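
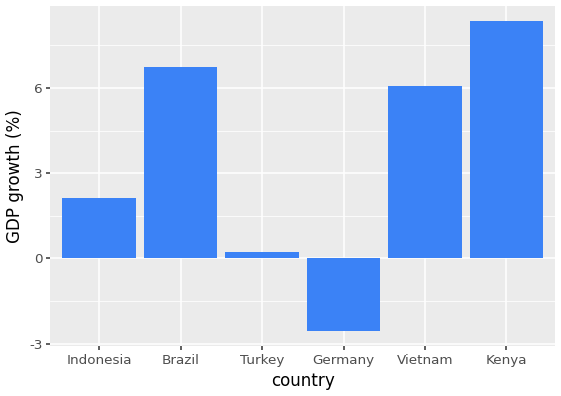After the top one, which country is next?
Top 3: Kenya ≈ 8, Brazil ≈ 7, Vietnam ≈ 6.

Brazil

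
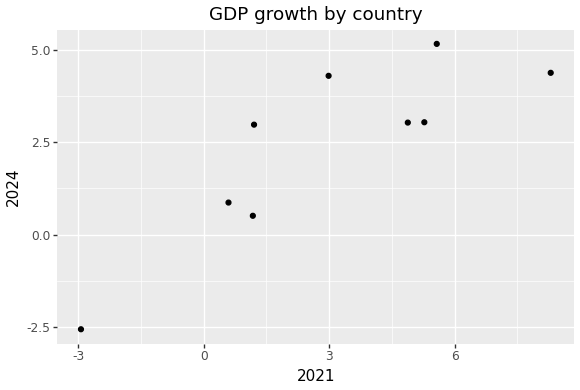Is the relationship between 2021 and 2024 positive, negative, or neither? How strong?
positive, strong

Points are positively correlated; strong (|r| ≈ 0.9).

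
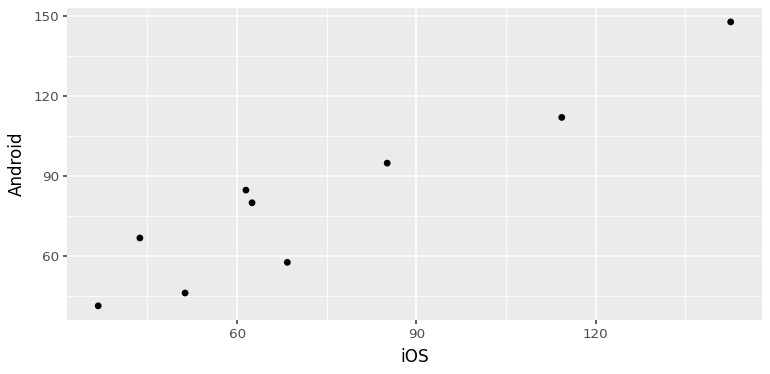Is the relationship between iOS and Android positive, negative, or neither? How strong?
Points are positively correlated; strong (|r| ≈ 0.9).

positive, strong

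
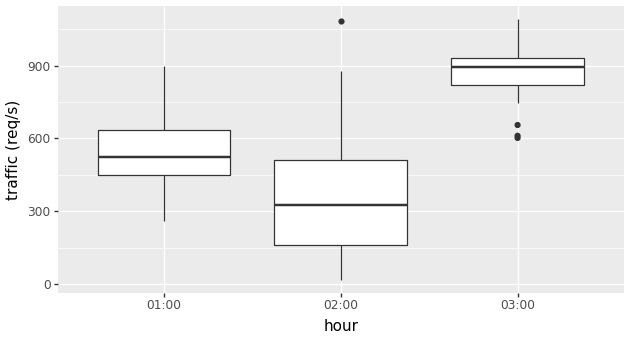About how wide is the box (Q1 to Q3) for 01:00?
Q3 ≈ 650, Q1 ≈ 450; IQR ≈ 200.

≈ 200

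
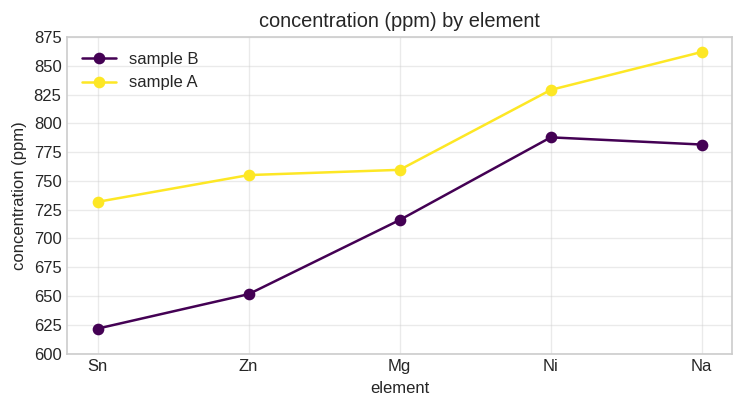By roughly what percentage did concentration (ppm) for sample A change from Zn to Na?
Zn ≈ 750, Na ≈ 850; (850 − 750) / 750 ≈ +13.3%.

≈ +13.3%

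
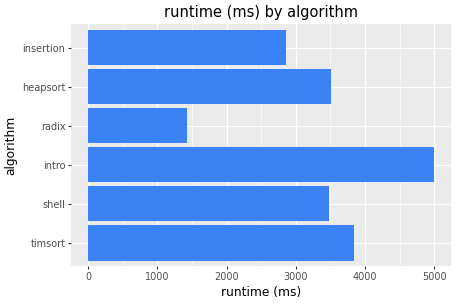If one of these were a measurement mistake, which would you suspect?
radix

radix ≈ 1500; the rest sit between ≈ 3000 and ≈ 5000.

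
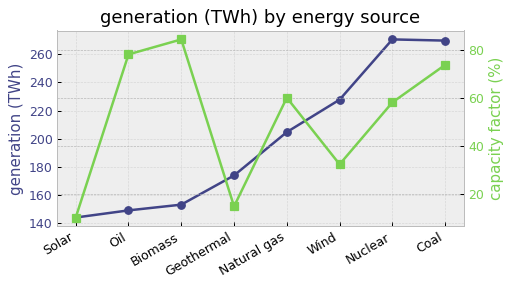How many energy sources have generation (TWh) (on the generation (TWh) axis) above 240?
Above 240: Nuclear, Coal.

2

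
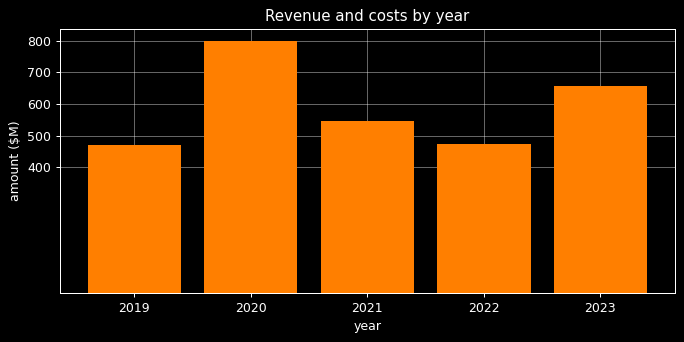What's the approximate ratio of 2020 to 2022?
2020 ≈ 800, 2022 ≈ 500; 800/500 ≈ 1.6.

≈ 1.6×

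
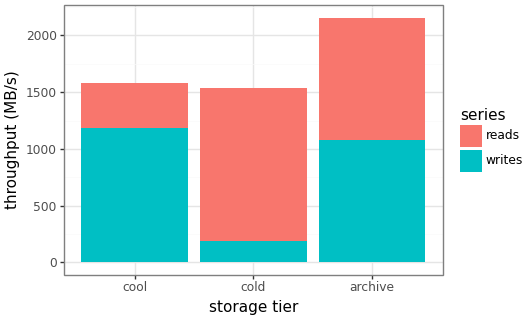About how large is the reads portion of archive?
≈ 1200

reads top ≈ 2200, bottom ≈ 1000; segment ≈ 1200.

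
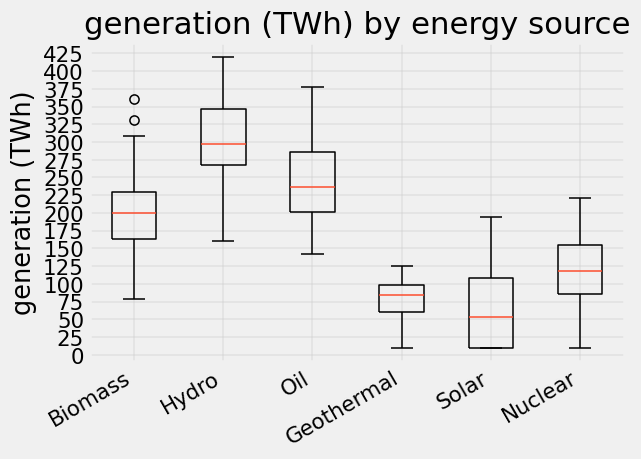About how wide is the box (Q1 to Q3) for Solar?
Q3 ≈ 100, Q1 ≈ 0; IQR ≈ 100.

≈ 100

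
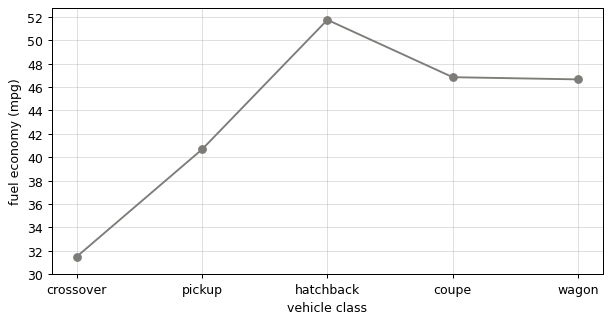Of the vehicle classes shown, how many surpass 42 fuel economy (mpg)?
Above 42: hatchback, coupe, wagon.

3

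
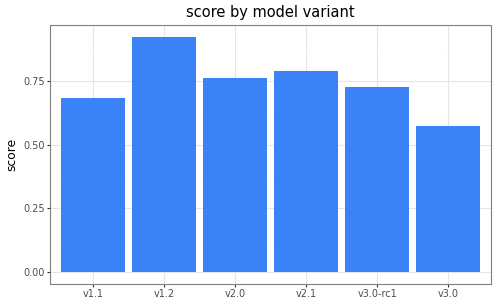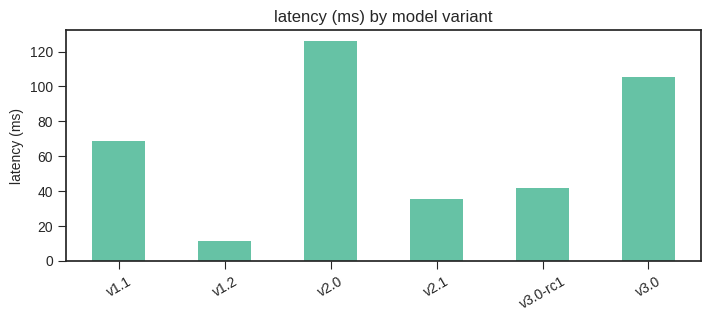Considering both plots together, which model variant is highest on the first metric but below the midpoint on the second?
v1.2

Chart 2 median latency (ms) ≈ 60; below-median model variants: v1.2, v2.1, v3.0-rc1. Among those, v1.2 has the highest score (≈ 0.9).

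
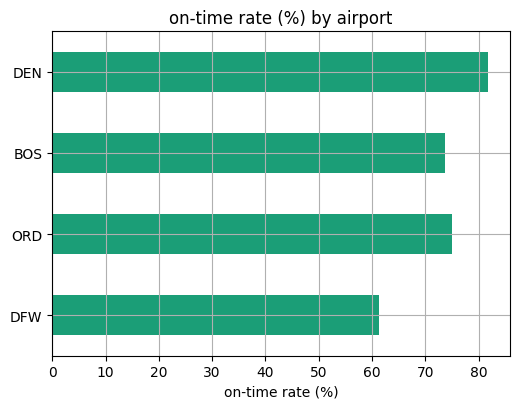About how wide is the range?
Max DEN ≈ 80, min DFW ≈ 60; range ≈ 20.

≈ 20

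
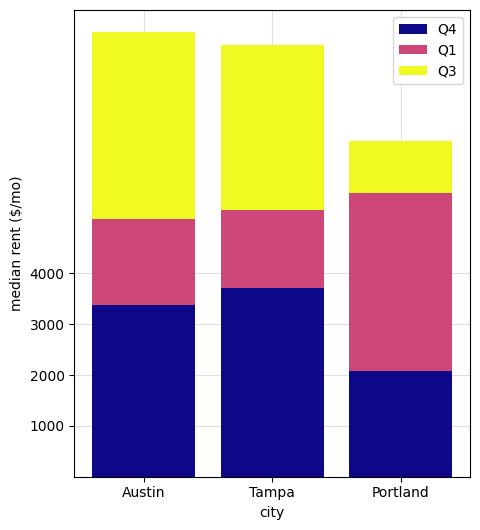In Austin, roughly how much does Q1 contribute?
Q1 top ≈ 5000, bottom ≈ 3000; segment ≈ 2000.

≈ 2000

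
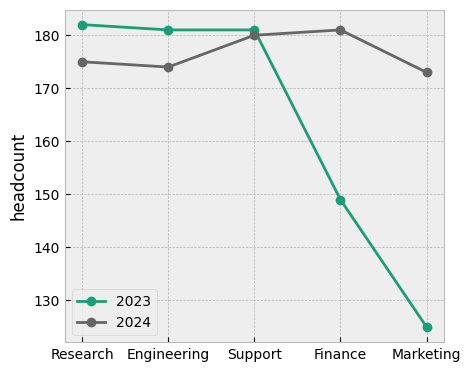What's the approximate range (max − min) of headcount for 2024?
Max Finance ≈ 180, min Marketing ≈ 175; range ≈ 5.

≈ 5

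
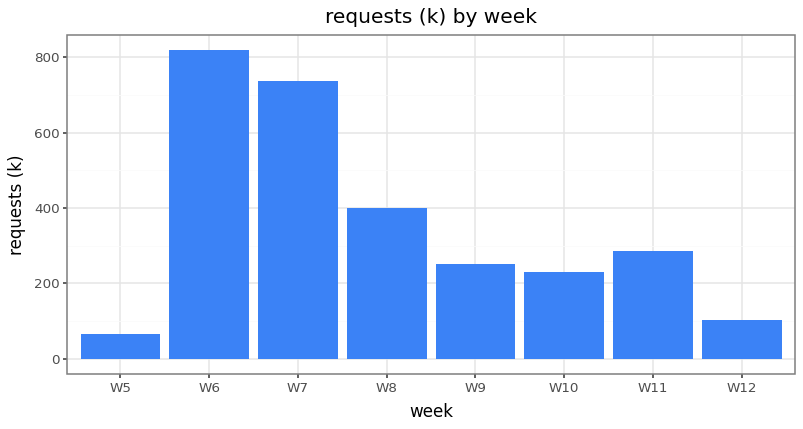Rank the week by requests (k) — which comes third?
Top 4: W6 ≈ 800, W7 ≈ 700, W8 ≈ 400, W11 ≈ 300.

W8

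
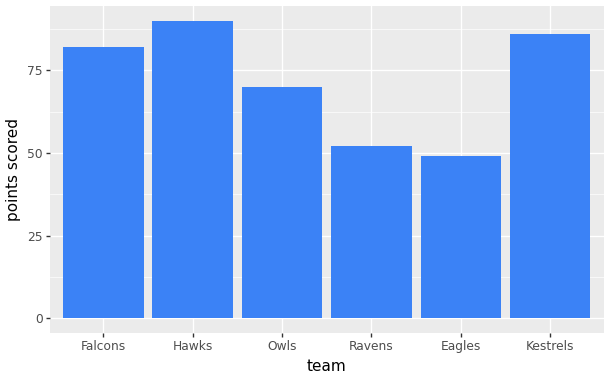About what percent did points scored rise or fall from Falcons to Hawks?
≈ +12.5%

Falcons ≈ 80, Hawks ≈ 90; (90 − 80) / 80 ≈ +12.5%.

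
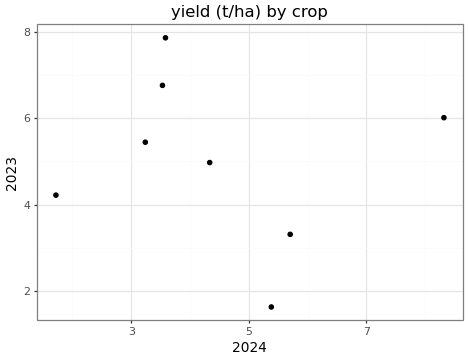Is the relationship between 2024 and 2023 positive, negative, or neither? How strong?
no clear correlation

Points are roughly uncorrelated; weak (|r| ≈ 0.1).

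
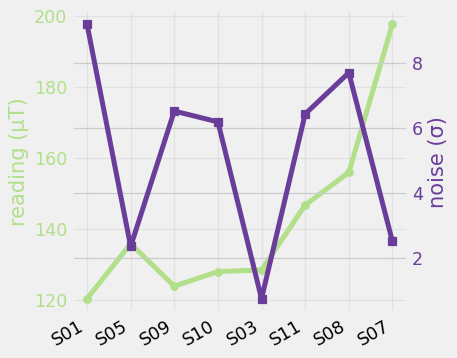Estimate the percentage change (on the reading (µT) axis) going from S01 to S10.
S01 ≈ 120, S10 ≈ 130; (130 − 120) / 120 ≈ +8.3%.

≈ +8.3%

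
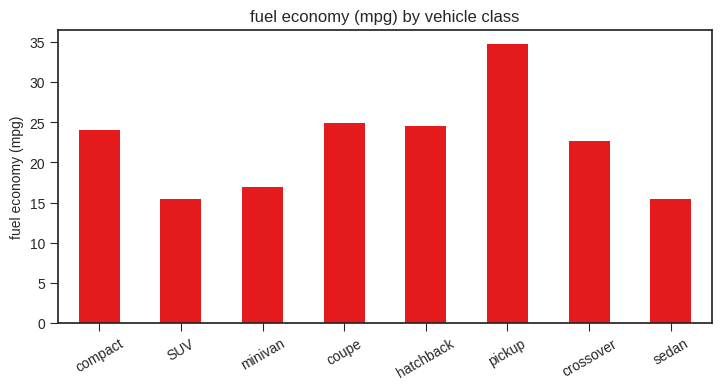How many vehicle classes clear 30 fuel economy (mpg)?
Above 30: pickup.

1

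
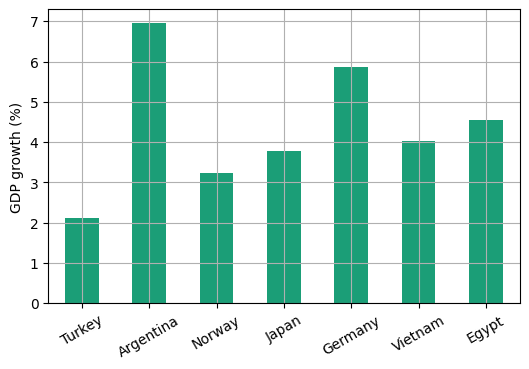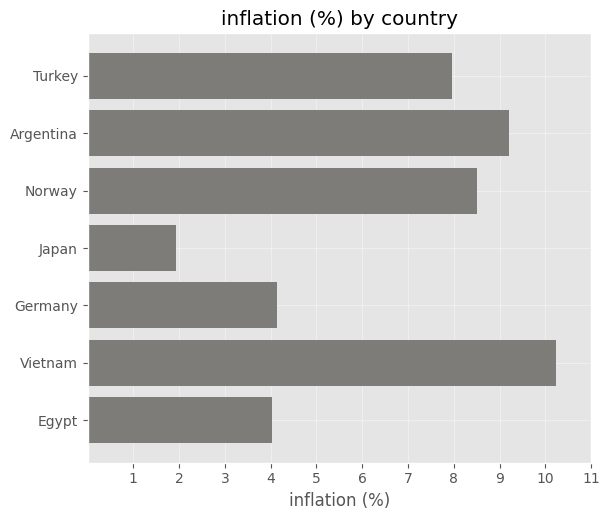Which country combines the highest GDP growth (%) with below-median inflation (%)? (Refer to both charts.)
Germany

Chart 2 median inflation (%) ≈ 8; below-median countries: Japan, Germany, Egypt. Among those, Germany has the highest GDP growth (%) (≈ 6).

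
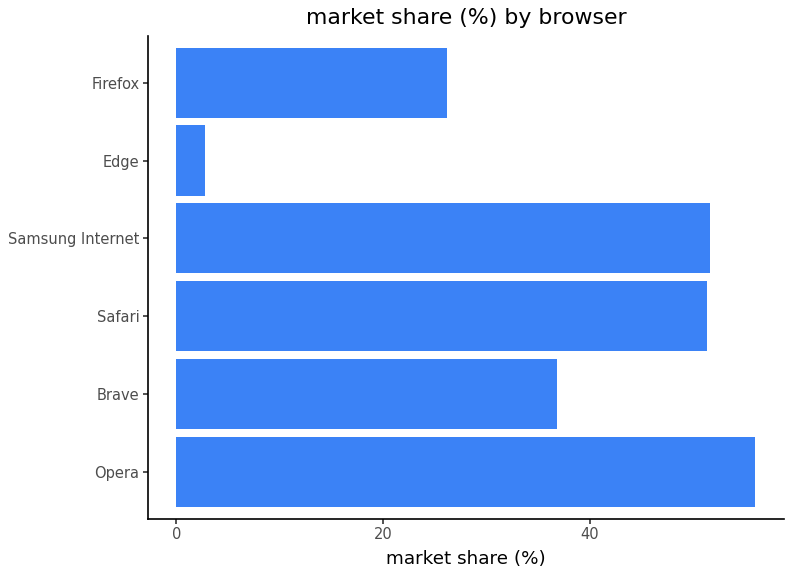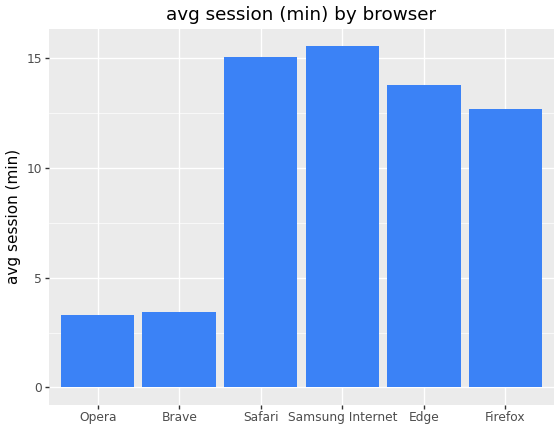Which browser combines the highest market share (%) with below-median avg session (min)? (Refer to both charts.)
Chart 2 median avg session (min) ≈ 14; below-median browsers: Opera, Brave, Firefox. Among those, Opera has the highest market share (%) (≈ 60).

Opera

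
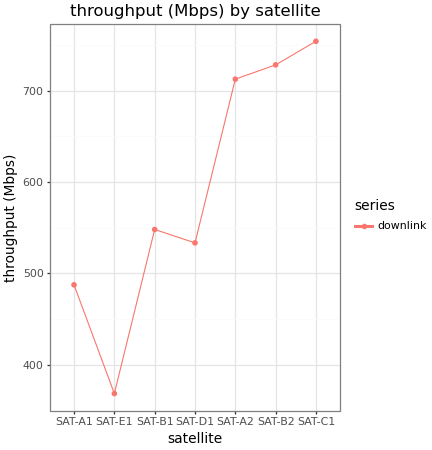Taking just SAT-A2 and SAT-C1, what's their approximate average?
≈ 725

(700 + 750) / 2 ≈ 725.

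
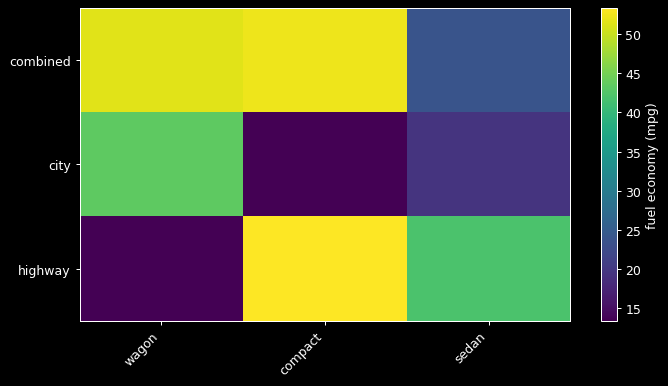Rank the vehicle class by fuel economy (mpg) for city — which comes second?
Top 3 for city: wagon ≈ 45, sedan ≈ 20, compact ≈ 15.

sedan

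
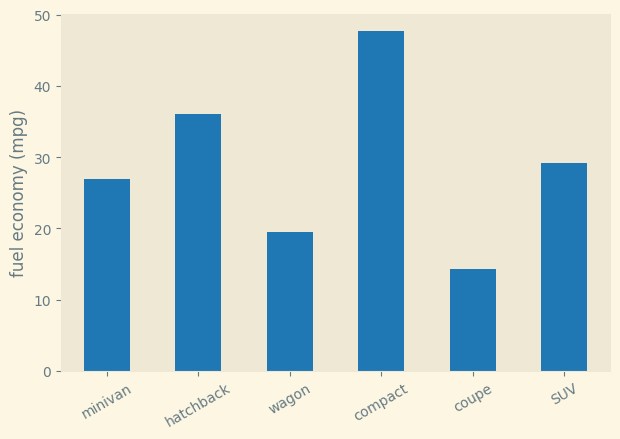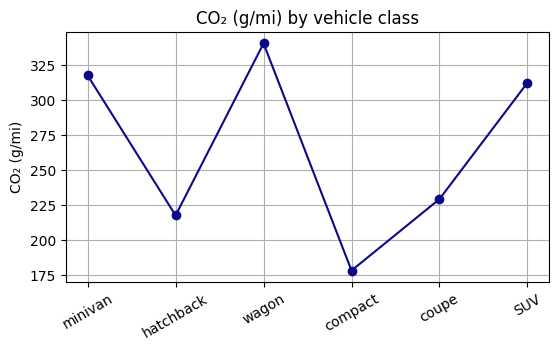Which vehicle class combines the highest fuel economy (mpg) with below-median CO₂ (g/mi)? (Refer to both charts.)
Chart 2 median CO₂ (g/mi) ≈ 250; below-median vehicle classes: hatchback, compact, coupe. Among those, compact has the highest fuel economy (mpg) (≈ 50).

compact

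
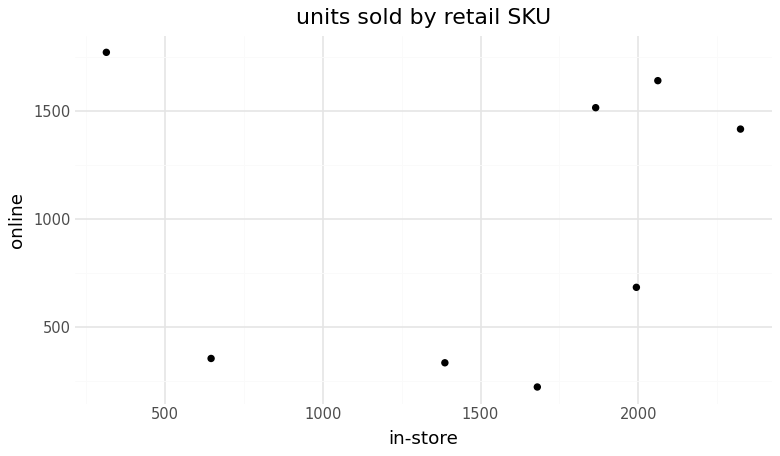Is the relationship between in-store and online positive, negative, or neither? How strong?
Points are roughly uncorrelated; weak (|r| ≈ 0.1).

no clear correlation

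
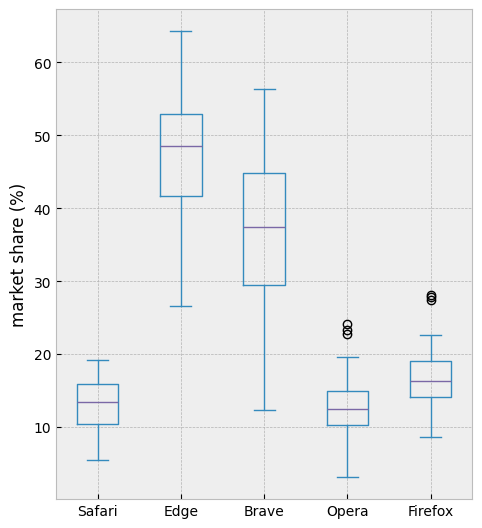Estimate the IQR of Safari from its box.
≈ 5

Q3 ≈ 15, Q1 ≈ 10; IQR ≈ 5.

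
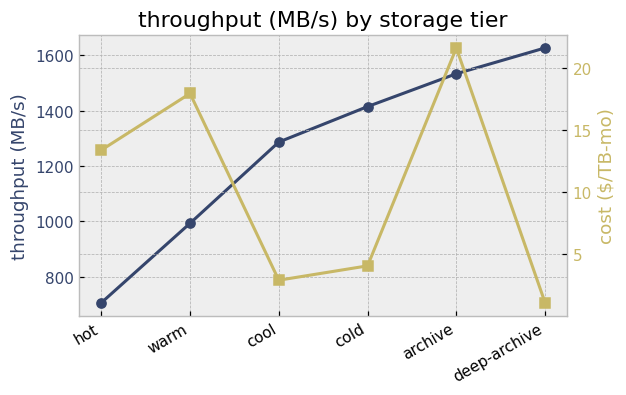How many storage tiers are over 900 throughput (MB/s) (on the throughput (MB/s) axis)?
5

Above 900: warm, cool, cold, archive, deep-archive.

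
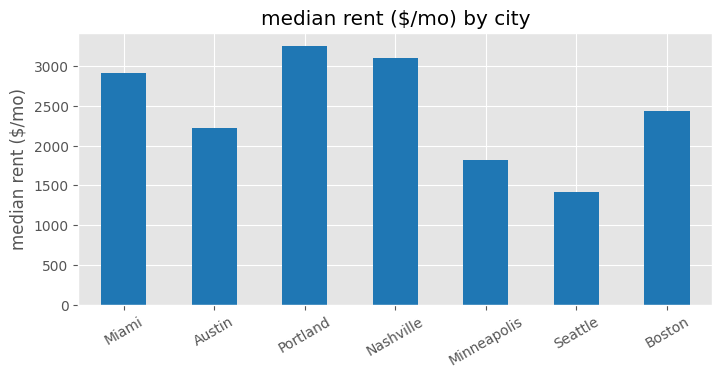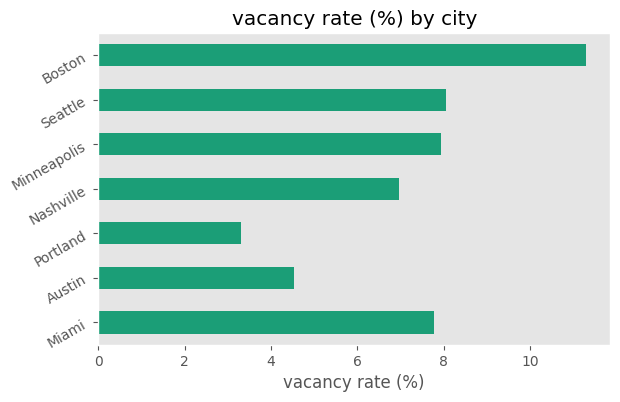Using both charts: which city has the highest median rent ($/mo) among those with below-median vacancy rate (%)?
Portland

Chart 2 median vacancy rate (%) ≈ 8; below-median cities: Austin, Portland, Nashville. Among those, Portland has the highest median rent ($/mo) (≈ 3500).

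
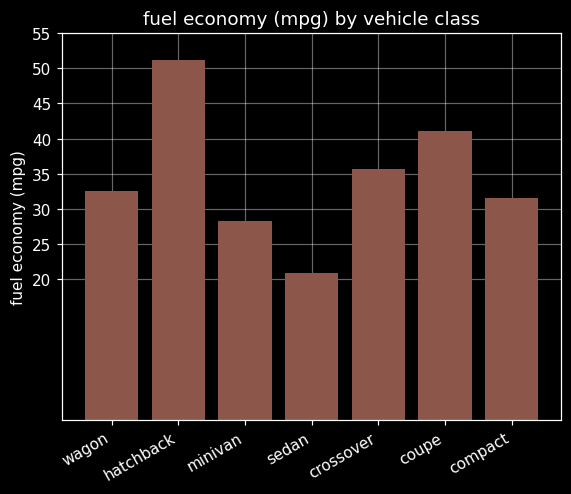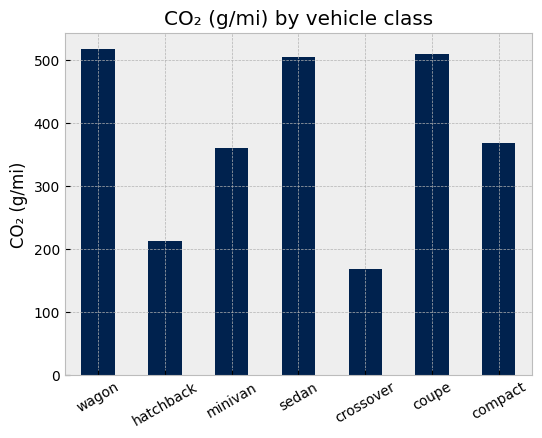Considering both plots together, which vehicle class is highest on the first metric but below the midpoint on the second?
Chart 2 median CO₂ (g/mi) ≈ 350; below-median vehicle classes: hatchback, minivan, crossover. Among those, hatchback has the highest fuel economy (mpg) (≈ 50).

hatchback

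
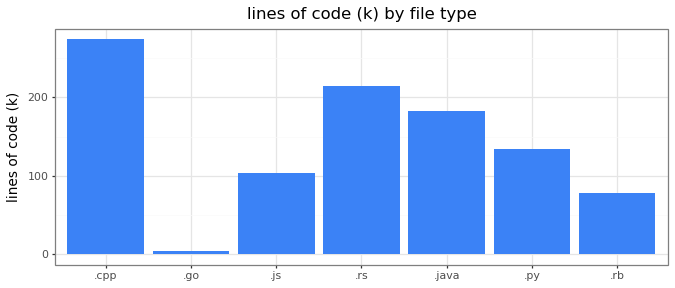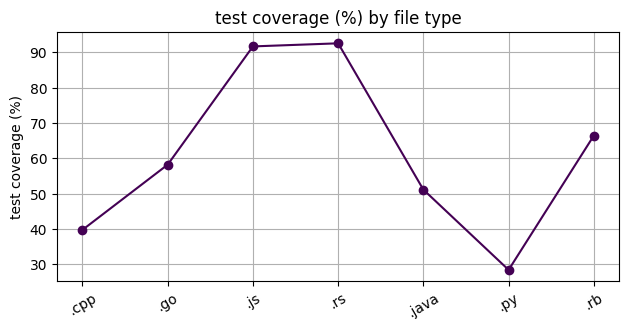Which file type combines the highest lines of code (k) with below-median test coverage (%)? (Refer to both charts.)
Chart 2 median test coverage (%) ≈ 60; below-median file types: .cpp, .java, .py. Among those, .cpp has the highest lines of code (k) (≈ 250).

.cpp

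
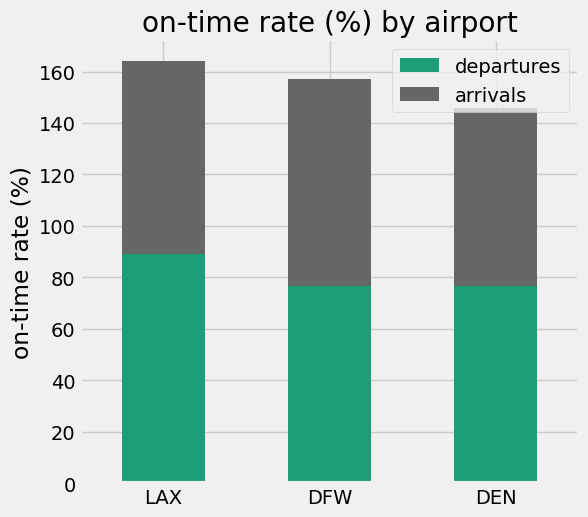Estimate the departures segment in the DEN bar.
departures top ≈ 80, bottom ≈ 0; segment ≈ 80.

≈ 80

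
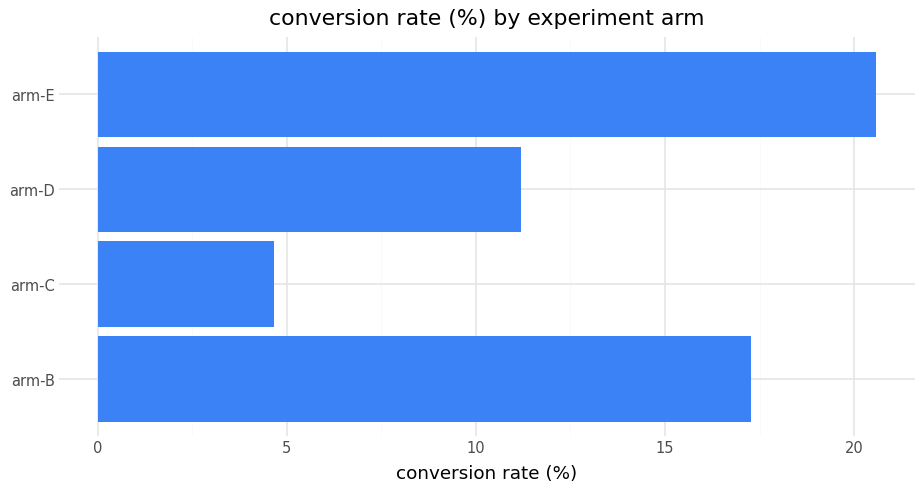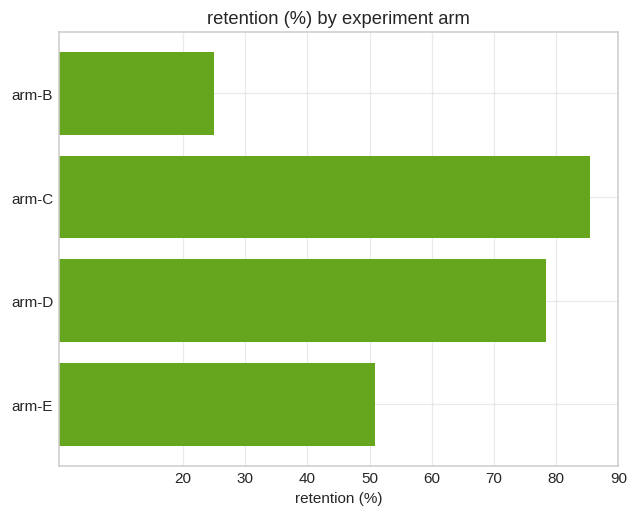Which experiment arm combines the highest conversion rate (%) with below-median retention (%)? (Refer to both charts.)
arm-E

Chart 2 median retention (%) ≈ 60; below-median experiment arms: arm-B, arm-E. Among those, arm-E has the highest conversion rate (%) (≈ 20).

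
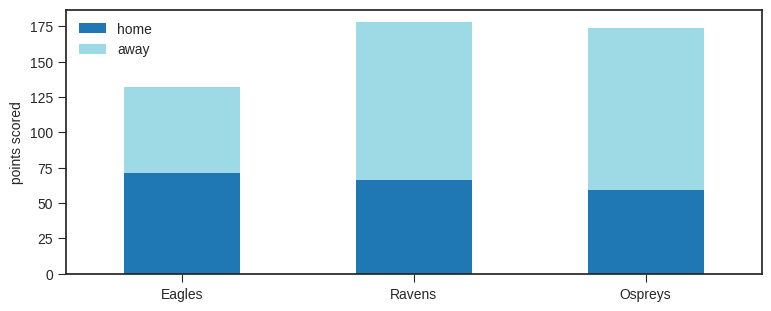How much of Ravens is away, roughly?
away top ≈ 180, bottom ≈ 60; segment ≈ 120.

≈ 120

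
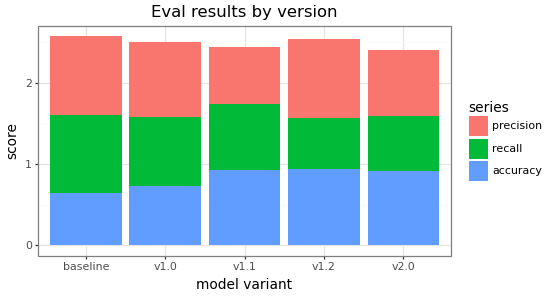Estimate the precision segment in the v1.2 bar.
precision top ≈ 2.5, bottom ≈ 1.5; segment ≈ 1.0.

≈ 1.0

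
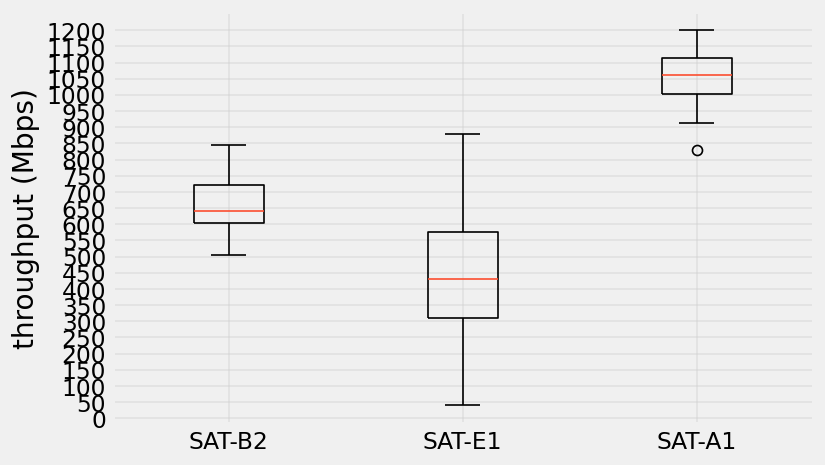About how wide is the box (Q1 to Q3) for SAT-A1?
Q3 ≈ 1100, Q1 ≈ 1000; IQR ≈ 100.

≈ 100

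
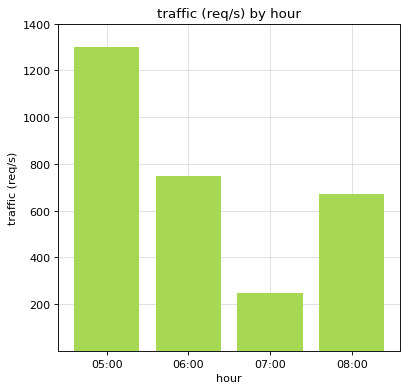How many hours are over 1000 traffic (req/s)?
1

Above 1000: 05:00.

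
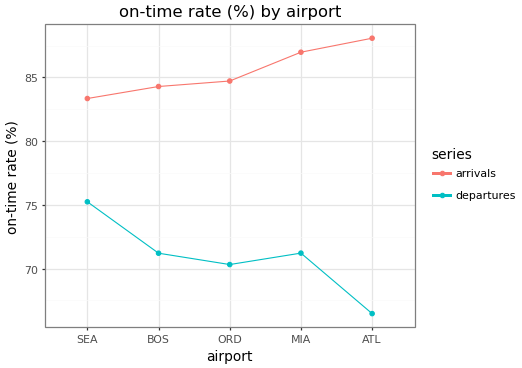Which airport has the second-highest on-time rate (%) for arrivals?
MIA

Top 3 for arrivals: ATL ≈ 88, MIA ≈ 86, ORD ≈ 84.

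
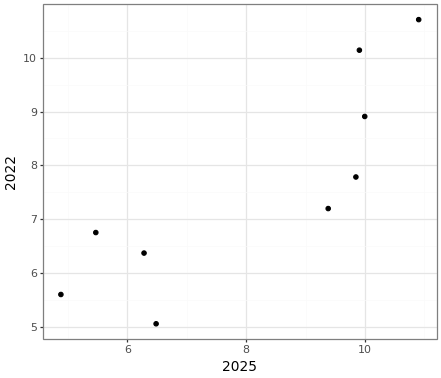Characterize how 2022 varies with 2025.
positive, strong

Points are positively correlated; strong (|r| ≈ 0.8).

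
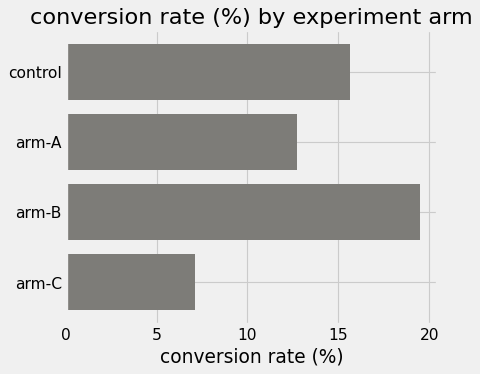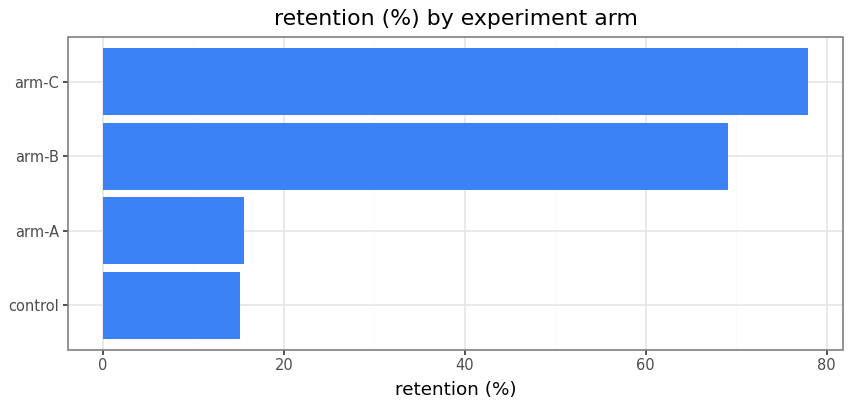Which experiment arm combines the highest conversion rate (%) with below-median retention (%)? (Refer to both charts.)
Chart 2 median retention (%) ≈ 40; below-median experiment arms: control, arm-A. Among those, control has the highest conversion rate (%) (≈ 16).

control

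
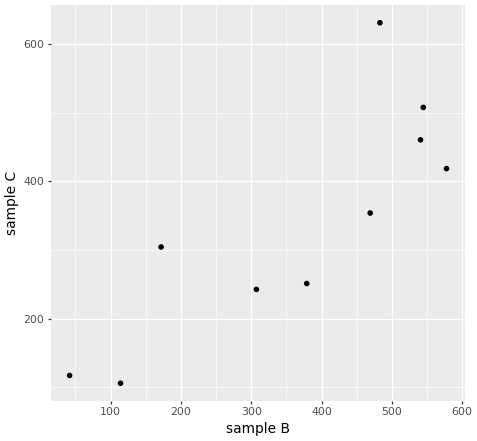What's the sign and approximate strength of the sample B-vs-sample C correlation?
Points are positively correlated; strong (|r| ≈ 0.8).

positive, strong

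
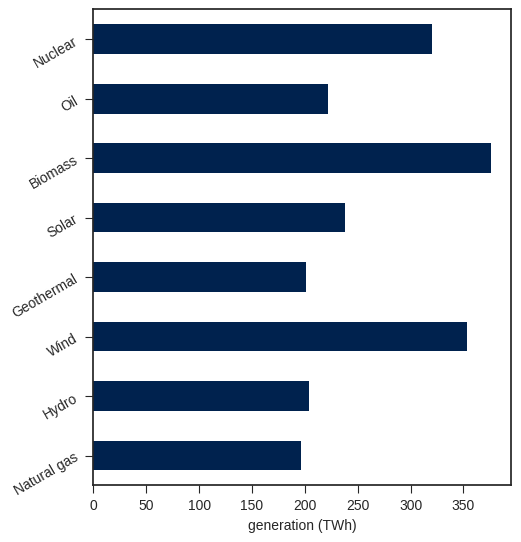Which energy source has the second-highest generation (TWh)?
Top 3: Biomass ≈ 400, Wind ≈ 350, Nuclear ≈ 300.

Wind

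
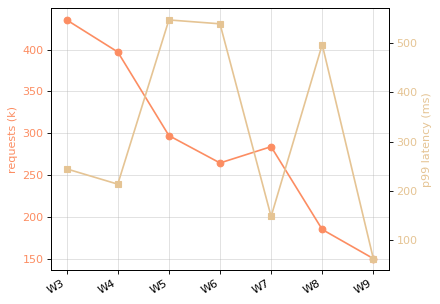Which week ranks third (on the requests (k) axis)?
W5

Top 4 (on the requests (k) axis): W3 ≈ 425, W4 ≈ 400, W5 ≈ 300, W7 ≈ 275.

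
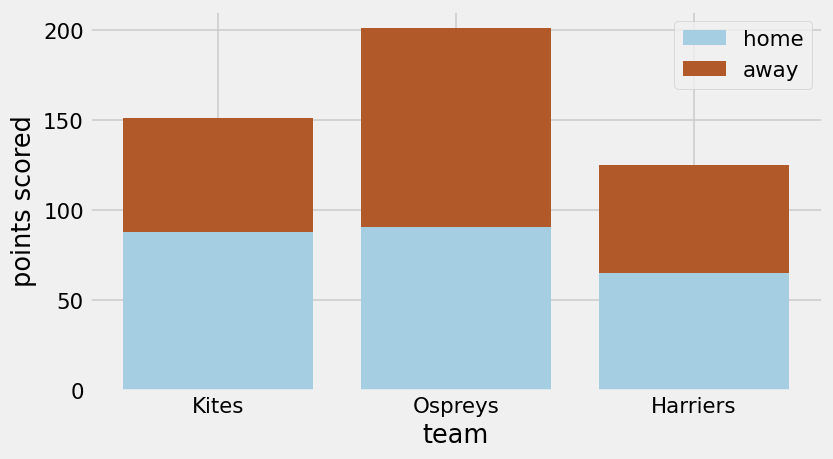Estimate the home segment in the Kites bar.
≈ 80

home top ≈ 80, bottom ≈ 0; segment ≈ 80.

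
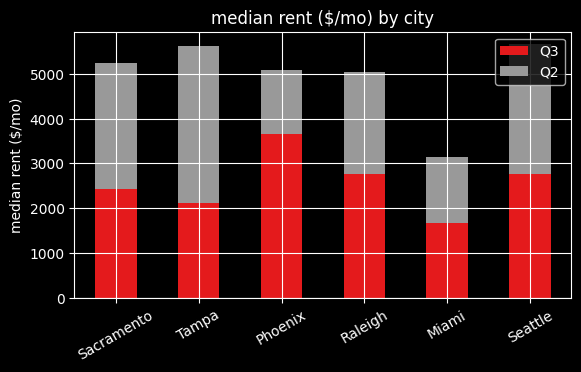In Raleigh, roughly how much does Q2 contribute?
≈ 2000

Q2 top ≈ 5000, bottom ≈ 3000; segment ≈ 2000.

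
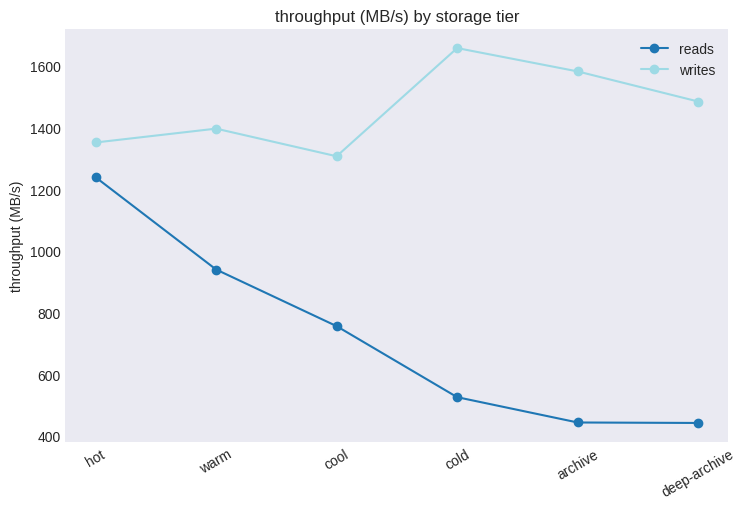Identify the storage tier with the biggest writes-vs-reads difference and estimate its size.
archive: writes ≈ 1600, reads ≈ 400 → gap ≈ 1200. Next-largest (cold) is only ≈ 1000.

archive, ≈ 1200 MB/s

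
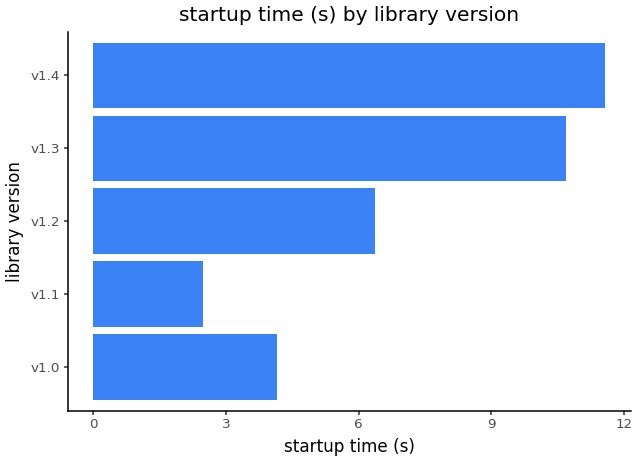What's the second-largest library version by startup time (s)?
Top 3: v1.4 ≈ 12, v1.3 ≈ 11, v1.2 ≈ 6.

v1.3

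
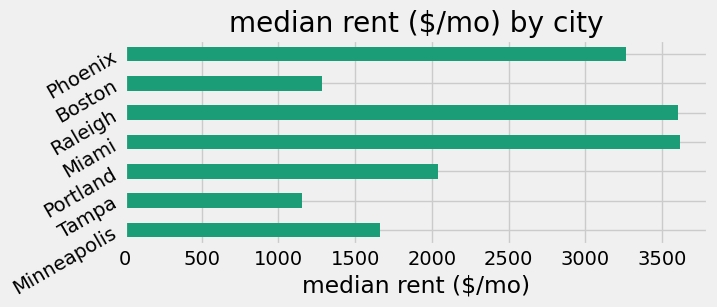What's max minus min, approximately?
Max Miami ≈ 3500, min Tampa ≈ 1000; range ≈ 2500.

≈ 2500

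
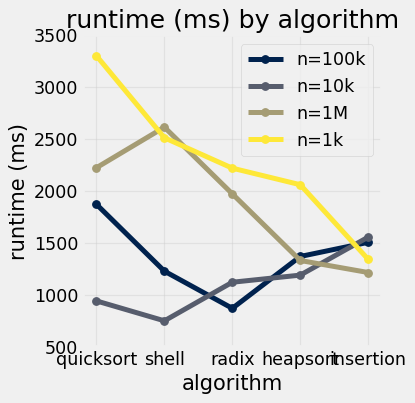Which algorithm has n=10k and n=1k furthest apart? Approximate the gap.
quicksort: n=10k ≈ 1000, n=1k ≈ 3500 → gap ≈ 2500. Next-largest (shell) is only ≈ 2000.

quicksort, ≈ 2500 ms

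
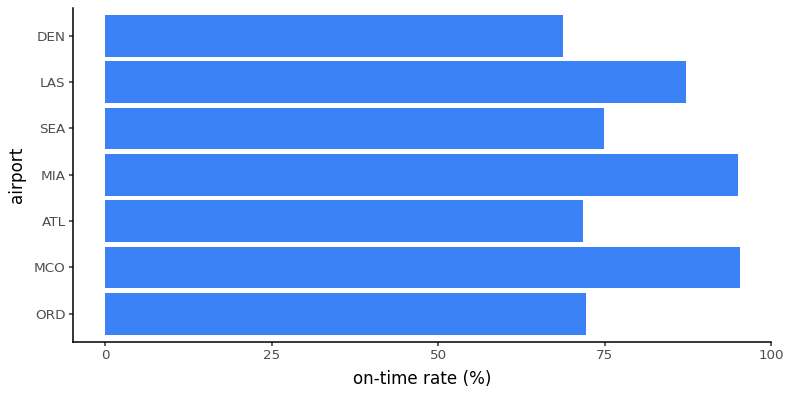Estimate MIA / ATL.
≈ 1.43×

MIA ≈ 100, ATL ≈ 70; 100/70 ≈ 1.43.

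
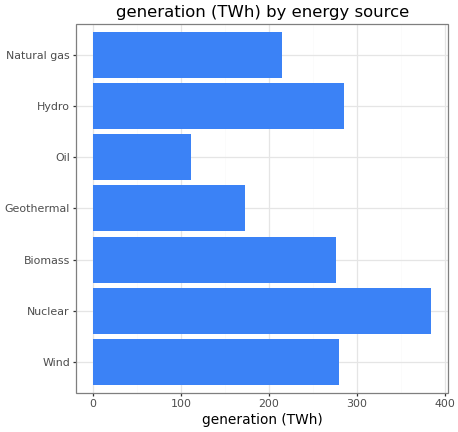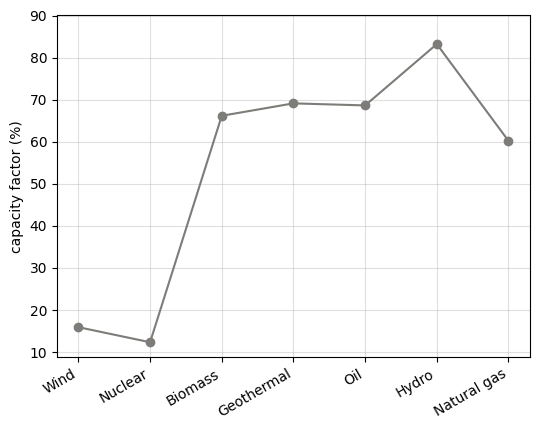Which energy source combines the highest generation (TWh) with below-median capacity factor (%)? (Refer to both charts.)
Nuclear

Chart 2 median capacity factor (%) ≈ 70; below-median energy sources: Wind, Nuclear, Natural gas. Among those, Nuclear has the highest generation (TWh) (≈ 400).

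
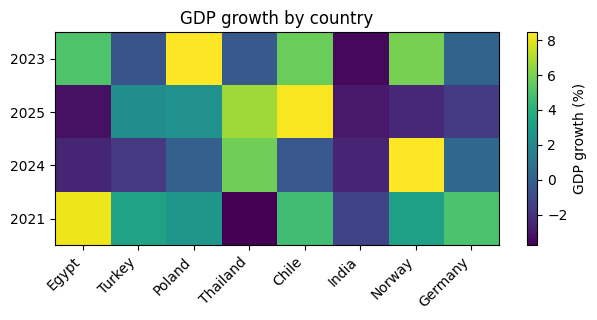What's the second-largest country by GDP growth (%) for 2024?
Thailand

Top 3 for 2024: Norway ≈ 8, Thailand ≈ 6, Germany ≈ 0.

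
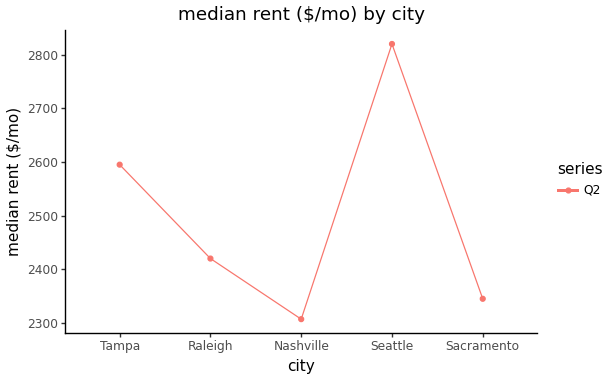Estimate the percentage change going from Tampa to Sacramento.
Tampa ≈ 2600, Sacramento ≈ 2350; (2350 − 2600) / 2600 ≈ -9.6%.

≈ -9.6%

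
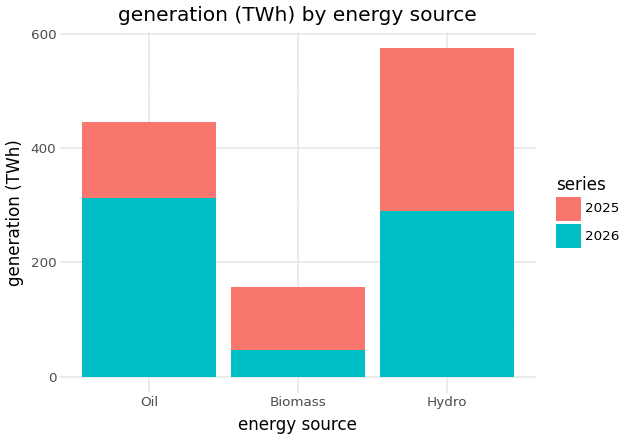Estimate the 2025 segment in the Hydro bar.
2025 top ≈ 600, bottom ≈ 300; segment ≈ 300.

≈ 300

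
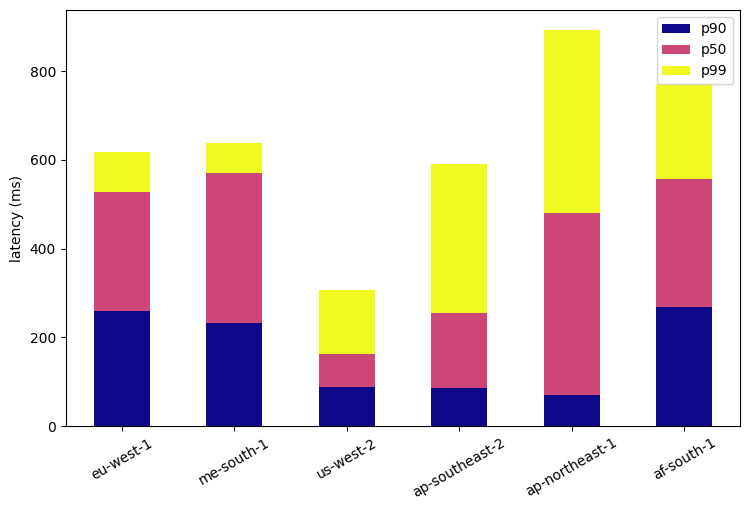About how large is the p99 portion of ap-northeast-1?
p99 top ≈ 900, bottom ≈ 500; segment ≈ 400.

≈ 400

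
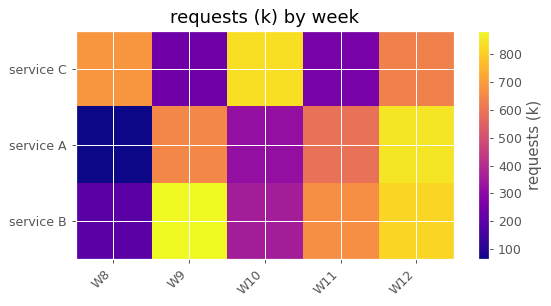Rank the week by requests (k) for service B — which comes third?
Top 4 for service B: W9 ≈ 900, W12 ≈ 800, W11 ≈ 700, W10 ≈ 400.

W11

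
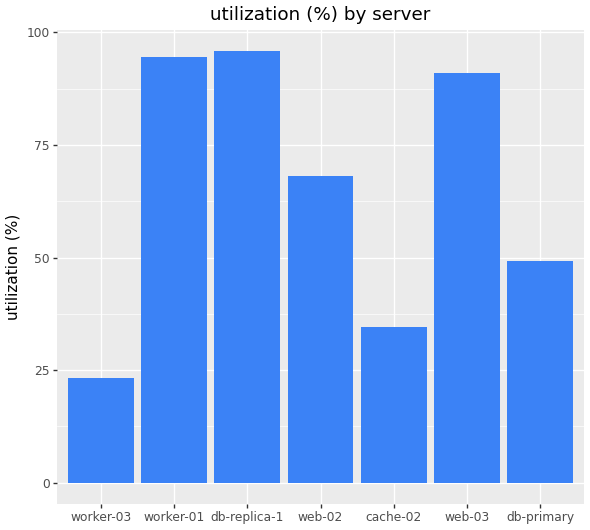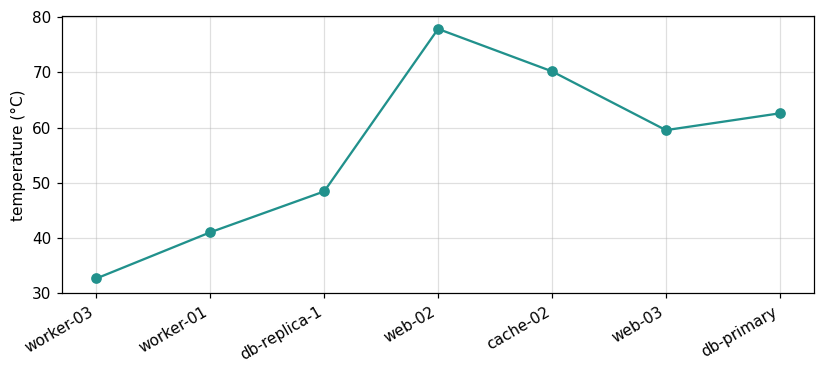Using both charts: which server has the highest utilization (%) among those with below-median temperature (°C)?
db-replica-1

Chart 2 median temperature (°C) ≈ 60; below-median servers: worker-03, worker-01, db-replica-1. Among those, db-replica-1 has the highest utilization (%) (≈ 100).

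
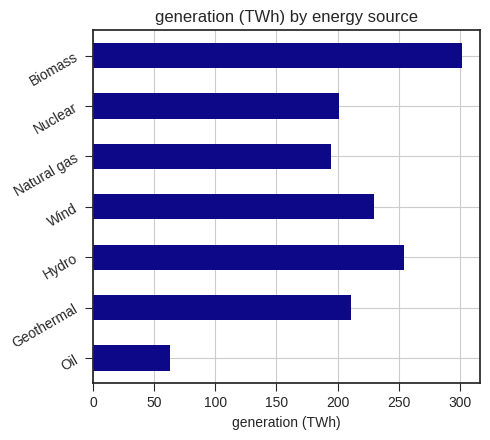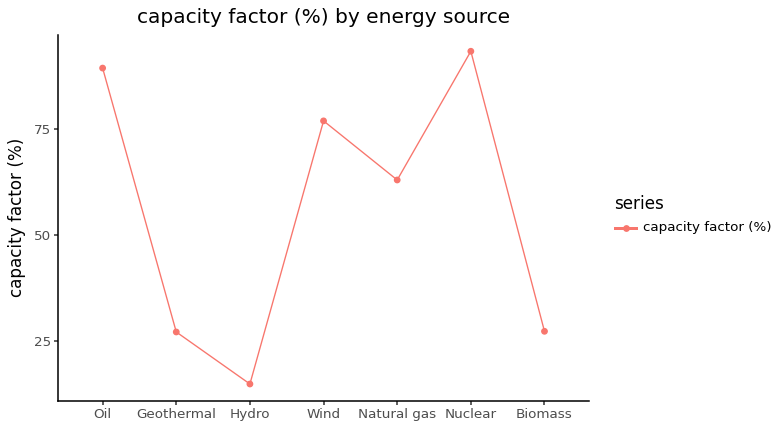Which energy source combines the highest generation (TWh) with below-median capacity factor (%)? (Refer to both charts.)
Chart 2 median capacity factor (%) ≈ 60; below-median energy sources: Geothermal, Hydro, Biomass. Among those, Biomass has the highest generation (TWh) (≈ 300).

Biomass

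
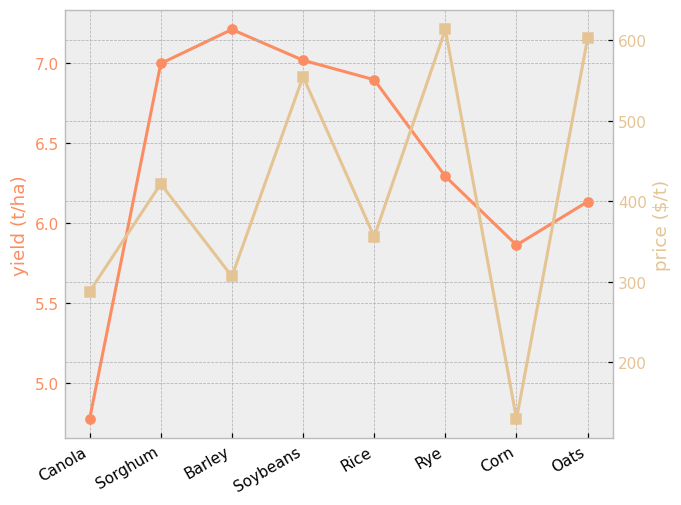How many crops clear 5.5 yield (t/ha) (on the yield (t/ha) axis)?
Above 5.5: Sorghum, Barley, Soybeans, Rice, Rye, Corn, Oats.

7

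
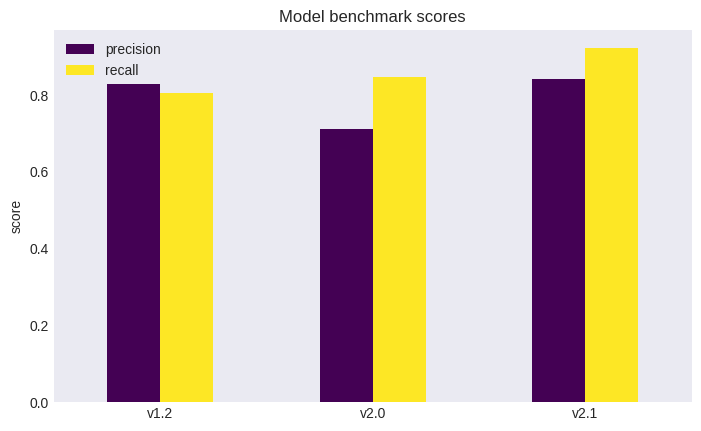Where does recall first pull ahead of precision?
v1.2: recall ≈ 0.8 vs precision ≈ 0.8 (not yet); v2.0: recall ≈ 0.8 vs precision ≈ 0.7 (first crossover).

v2.0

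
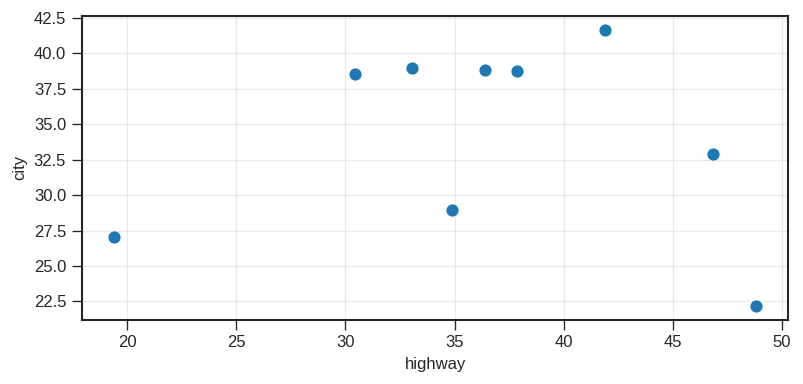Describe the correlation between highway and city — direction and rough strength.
Points are roughly uncorrelated; weak (|r| ≈ 0.1).

no clear correlation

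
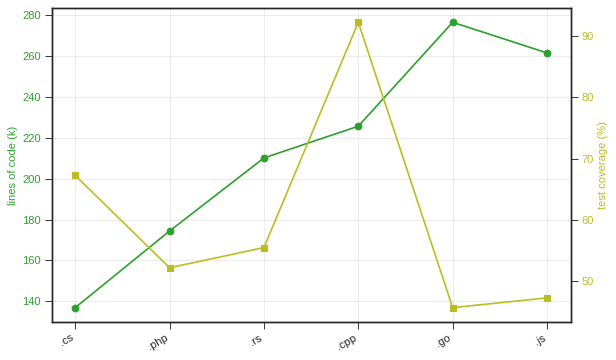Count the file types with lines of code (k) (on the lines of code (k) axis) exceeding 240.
Above 240: .go, .js.

2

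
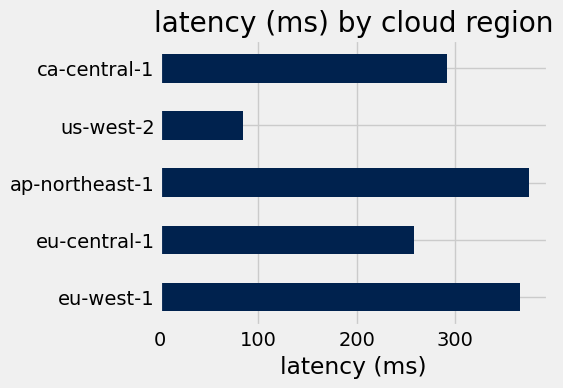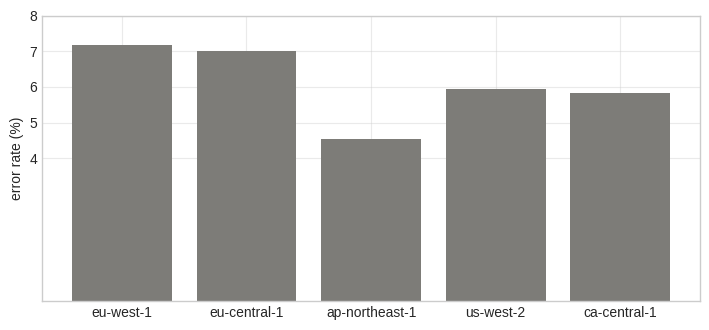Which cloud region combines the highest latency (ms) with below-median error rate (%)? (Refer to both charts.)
ap-northeast-1

Chart 2 median error rate (%) ≈ 6; below-median cloud regions: ap-northeast-1, ca-central-1. Among those, ap-northeast-1 has the highest latency (ms) (≈ 400).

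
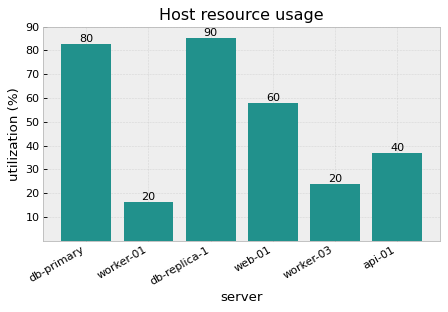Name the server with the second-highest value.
db-primary

Top 3: db-replica-1 ≈ 90, db-primary ≈ 80, web-01 ≈ 60.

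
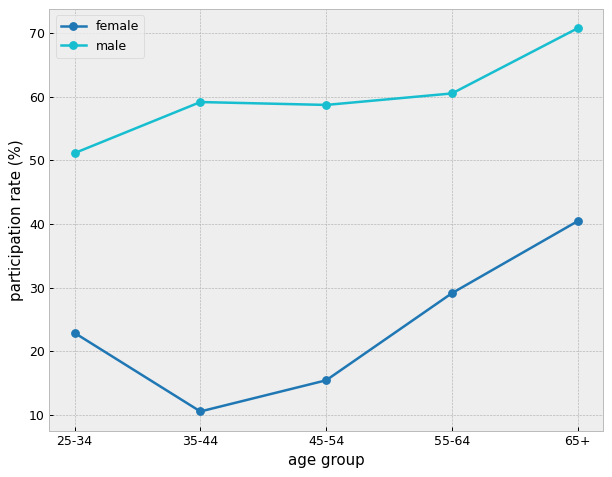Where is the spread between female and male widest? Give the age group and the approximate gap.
35-44, ≈ 50 %

35-44: female ≈ 10, male ≈ 60 → gap ≈ 50. Next-largest (45-54) is only ≈ 40.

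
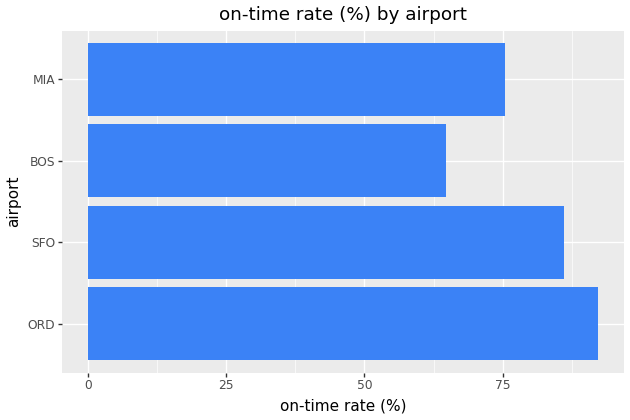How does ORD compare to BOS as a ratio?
ORD ≈ 90, BOS ≈ 60; 90/60 ≈ 1.5.

≈ 1.5×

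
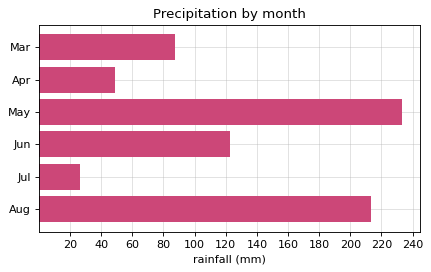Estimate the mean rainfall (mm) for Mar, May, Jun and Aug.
(80 + 240 + 120 + 220) / 4 ≈ 165.

≈ 165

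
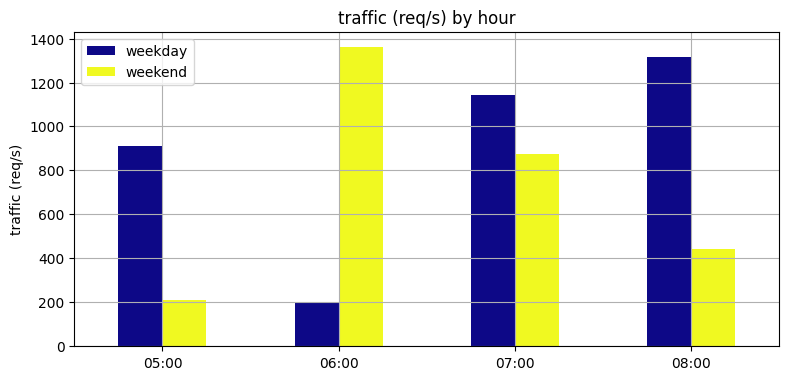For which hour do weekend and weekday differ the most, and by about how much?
06:00, ≈ 1200 req/s

06:00: weekend ≈ 1400, weekday ≈ 200 → gap ≈ 1200. Next-largest (08:00) is only ≈ 1000.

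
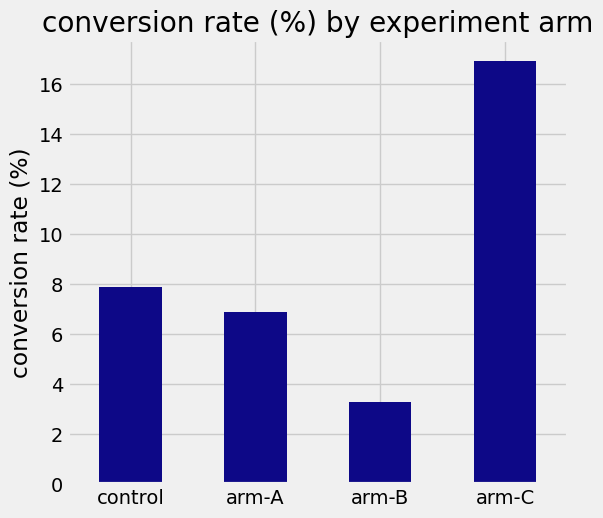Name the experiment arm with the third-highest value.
arm-A

Top 4: arm-C ≈ 16, control ≈ 8, arm-A ≈ 6, arm-B ≈ 4.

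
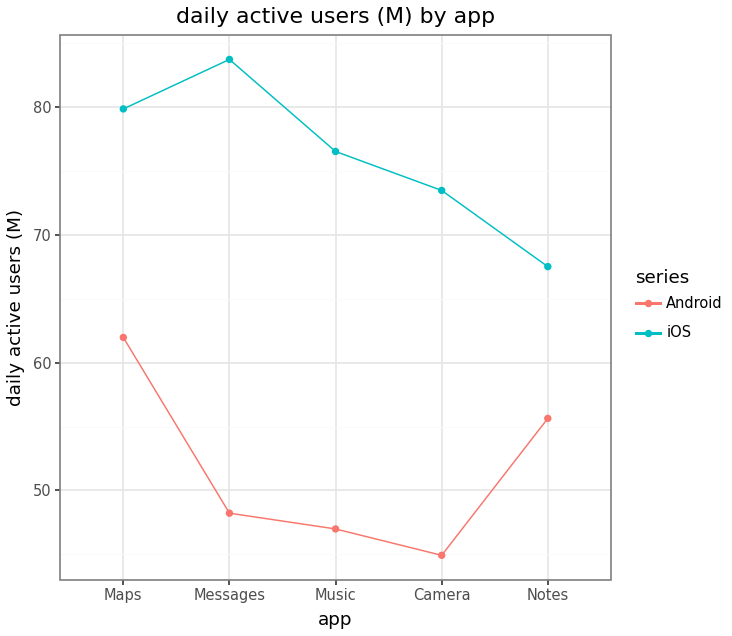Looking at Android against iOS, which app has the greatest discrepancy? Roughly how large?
Messages, ≈ 35 M

Messages: Android ≈ 50, iOS ≈ 85 → gap ≈ 35. Next-largest (Music) is only ≈ 30.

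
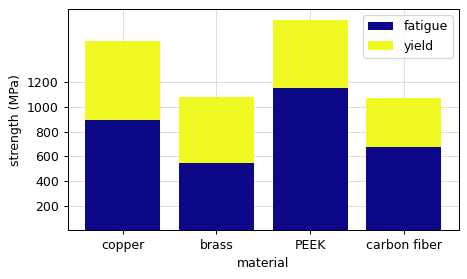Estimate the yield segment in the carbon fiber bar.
yield top ≈ 1000, bottom ≈ 600; segment ≈ 400.

≈ 400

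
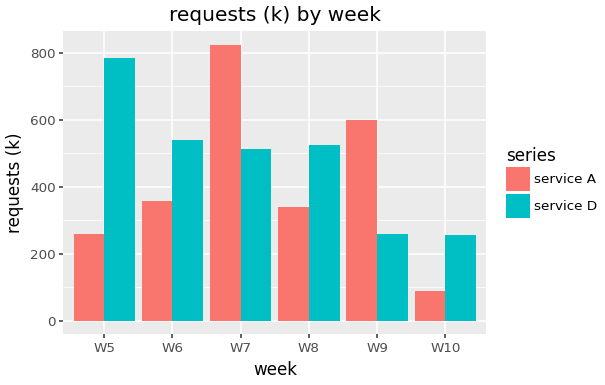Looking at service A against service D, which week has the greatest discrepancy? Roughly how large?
W5, ≈ 500 k

W5: service A ≈ 300, service D ≈ 800 → gap ≈ 500. Next-largest (W9) is only ≈ 300.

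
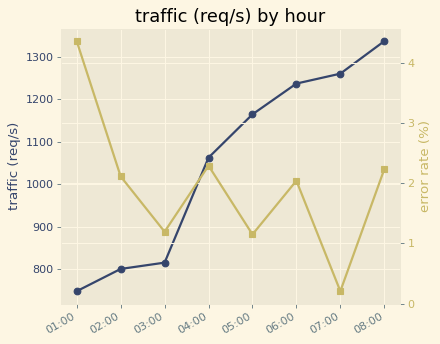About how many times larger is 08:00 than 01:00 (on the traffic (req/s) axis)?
≈ 1.8×

08:00 ≈ 1350, 01:00 ≈ 750; 1350/750 ≈ 1.8.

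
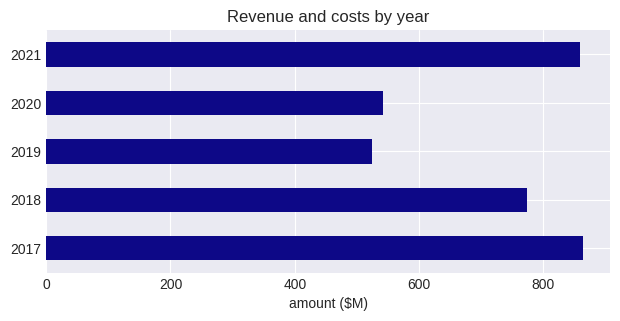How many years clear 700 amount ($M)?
Above 700: 2017, 2018, 2021.

3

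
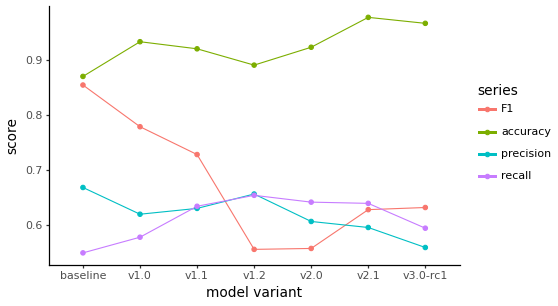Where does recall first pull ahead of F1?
v1.2

v1.1: recall ≈ 0.65 vs F1 ≈ 0.75 (not yet); v1.2: recall ≈ 0.65 vs F1 ≈ 0.55 (first crossover).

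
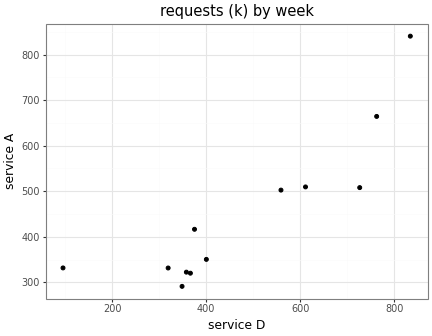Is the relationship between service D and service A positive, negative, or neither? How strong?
positive, strong

Points are positively correlated; strong (|r| ≈ 0.9).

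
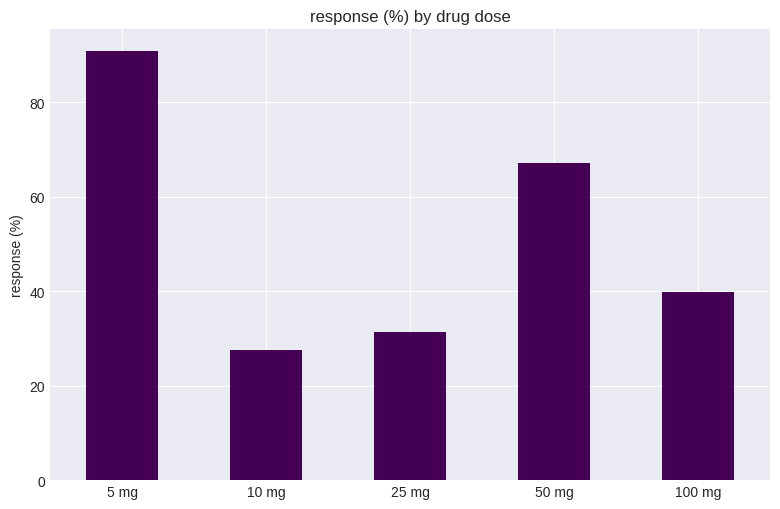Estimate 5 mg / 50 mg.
≈ 1.29×

5 mg ≈ 90, 50 mg ≈ 70; 90/70 ≈ 1.29.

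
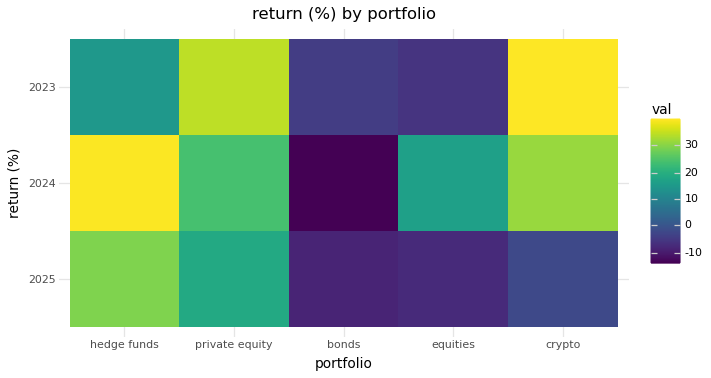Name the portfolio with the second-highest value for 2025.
Top 3 for 2025: hedge funds ≈ 30, private equity ≈ 20, crypto ≈ 0.

private equity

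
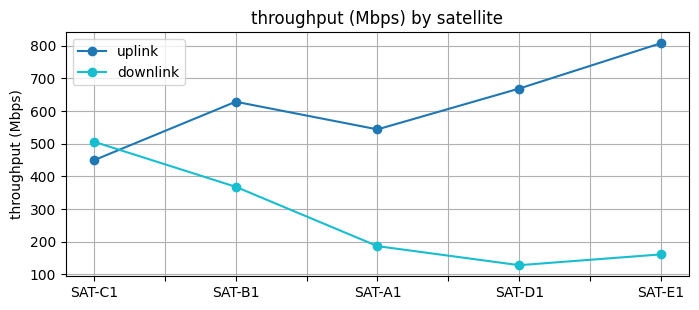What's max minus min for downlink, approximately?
≈ 400

Max SAT-C1 ≈ 500, min SAT-D1 ≈ 100; range ≈ 400.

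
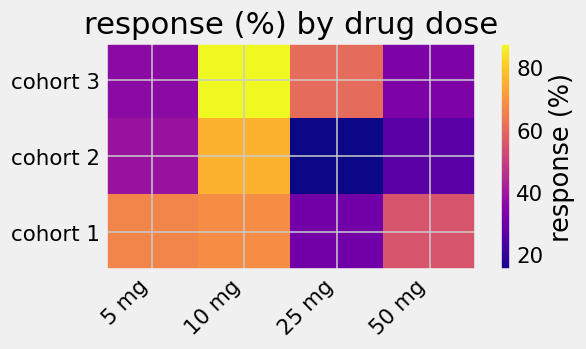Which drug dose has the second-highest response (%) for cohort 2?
Top 3 for cohort 2: 10 mg ≈ 80, 5 mg ≈ 40, 50 mg ≈ 30.

5 mg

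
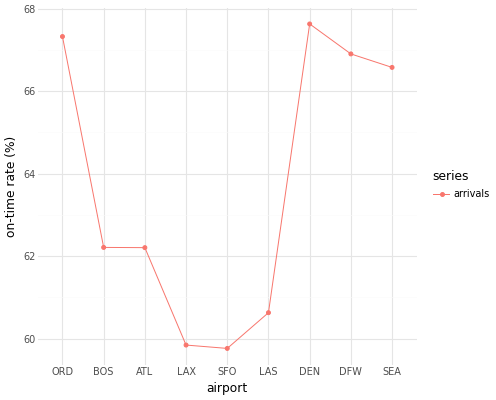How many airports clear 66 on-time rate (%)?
Above 66: ORD, DEN, DFW, SEA.

4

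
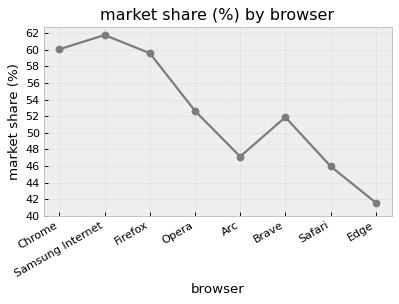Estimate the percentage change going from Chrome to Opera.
Chrome ≈ 60, Opera ≈ 52; (52 − 60) / 60 ≈ -13.3%.

≈ -13.3%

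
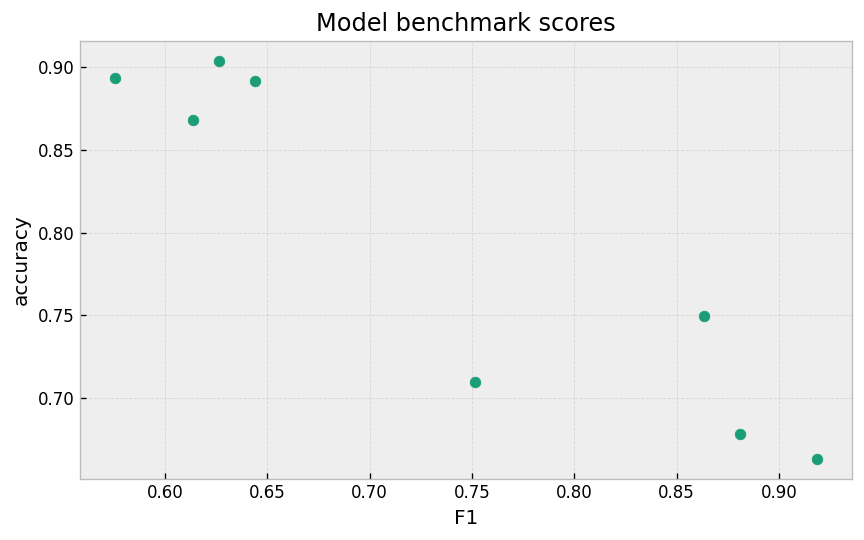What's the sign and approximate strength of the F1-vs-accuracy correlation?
Points are negatively correlated; strong (|r| ≈ 0.9).

negative, strong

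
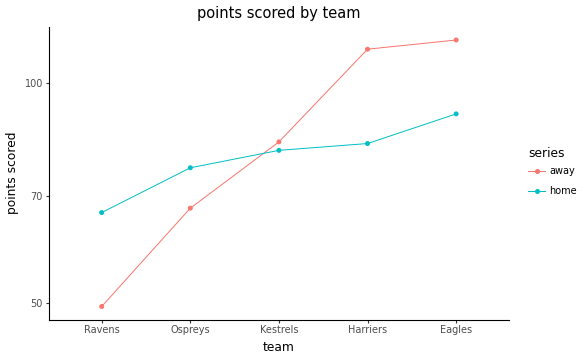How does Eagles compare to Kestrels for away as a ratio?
Eagles ≈ 110, Kestrels ≈ 80; 110/80 ≈ 1.38.

≈ 1.38×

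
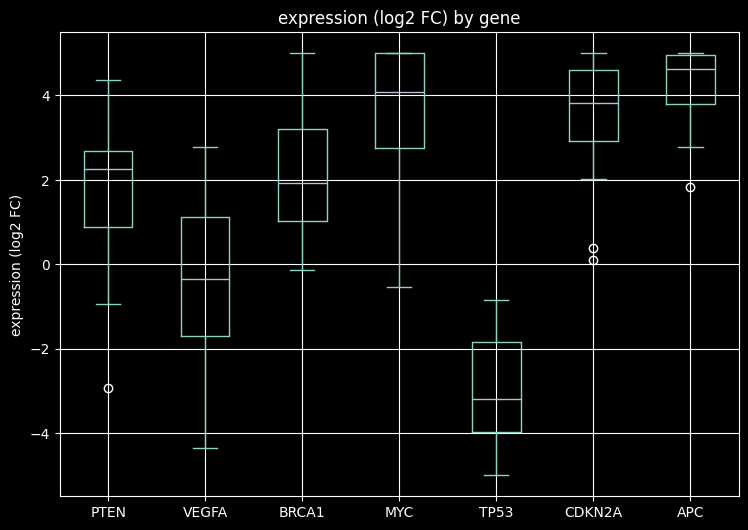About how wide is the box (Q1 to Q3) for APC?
≈ 1

Q3 ≈ 5, Q1 ≈ 4; IQR ≈ 1.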